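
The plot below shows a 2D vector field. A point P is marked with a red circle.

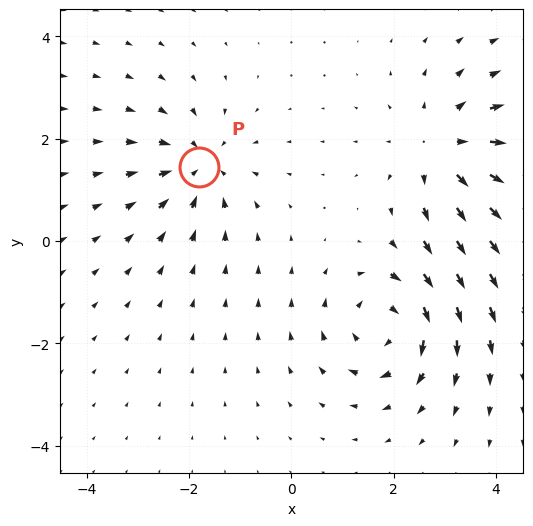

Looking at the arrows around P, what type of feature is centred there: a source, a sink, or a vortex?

sink

At P (-1.8, 1.5) the arrows converge inward. Divergence about -3, curl ≈0 — negative divergence with near-zero curl is a sink.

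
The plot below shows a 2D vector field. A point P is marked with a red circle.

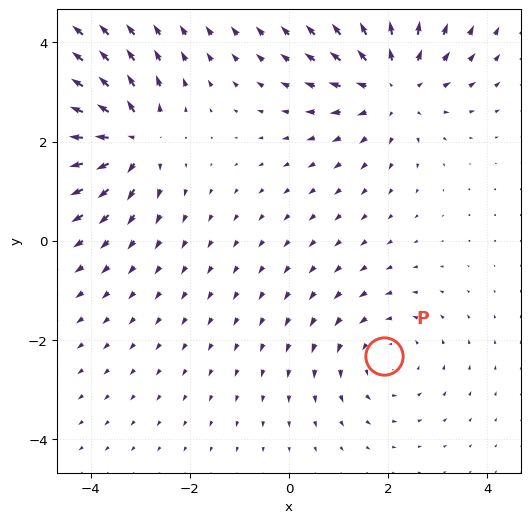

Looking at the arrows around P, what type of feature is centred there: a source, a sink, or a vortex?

vortex

At P (1.9, -2.3) the arrows circulate counterclockwise. Divergence ≈0, curl about +3 — near-zero divergence with nonzero curl is a vortex.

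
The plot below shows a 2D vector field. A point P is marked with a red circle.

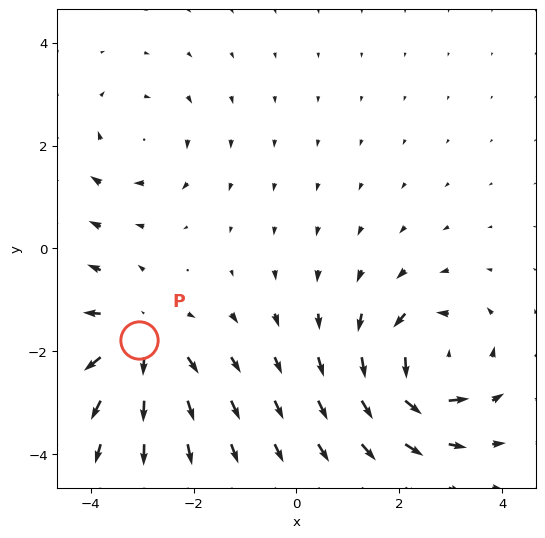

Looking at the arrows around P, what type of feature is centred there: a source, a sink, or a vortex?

At P (-3.1, -1.8) the arrows spread outward. Divergence about +4, curl ≈0 — positive divergence with near-zero curl is a source.

source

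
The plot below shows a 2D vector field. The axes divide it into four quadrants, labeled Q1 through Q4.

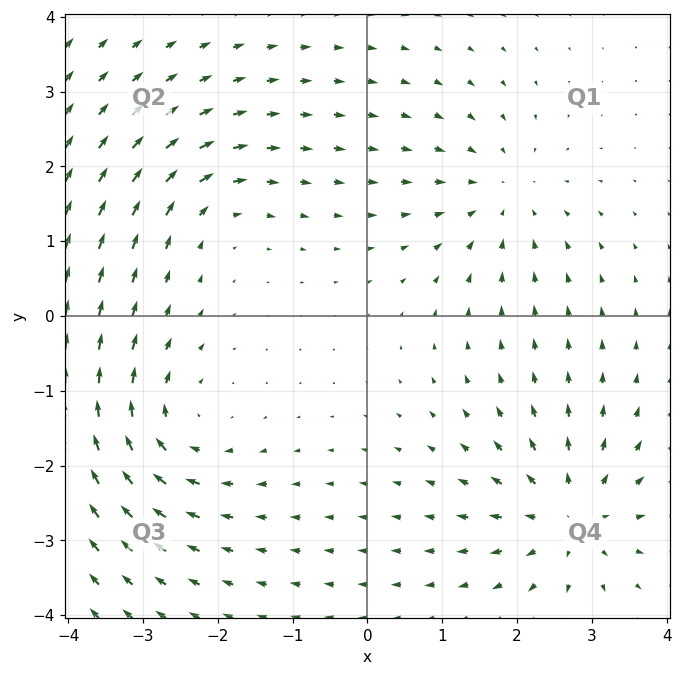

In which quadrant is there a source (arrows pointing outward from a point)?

Q4

The source sits at approximately (2.7, -2.7), which lies in quadrant Q4. The divergence there is about +6, positive as expected for a source.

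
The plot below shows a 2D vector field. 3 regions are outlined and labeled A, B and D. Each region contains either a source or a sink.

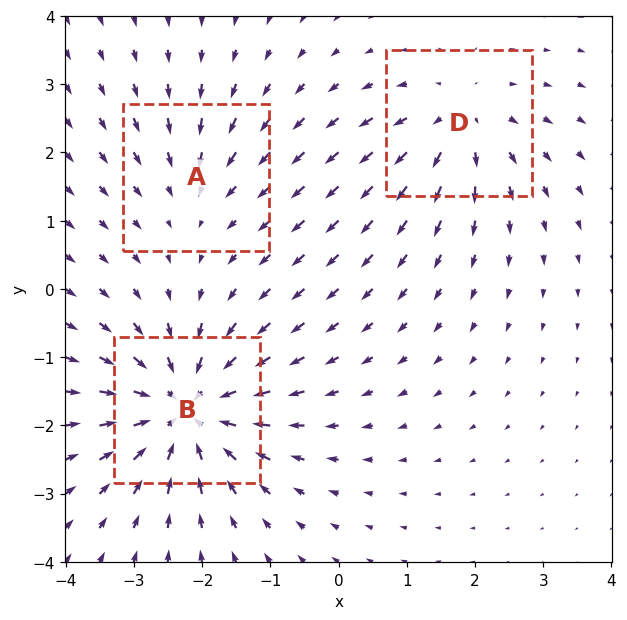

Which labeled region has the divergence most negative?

B

Divergence at each region's feature centre — A: about -2, B: about -5, D: about +3. Region B is most negative.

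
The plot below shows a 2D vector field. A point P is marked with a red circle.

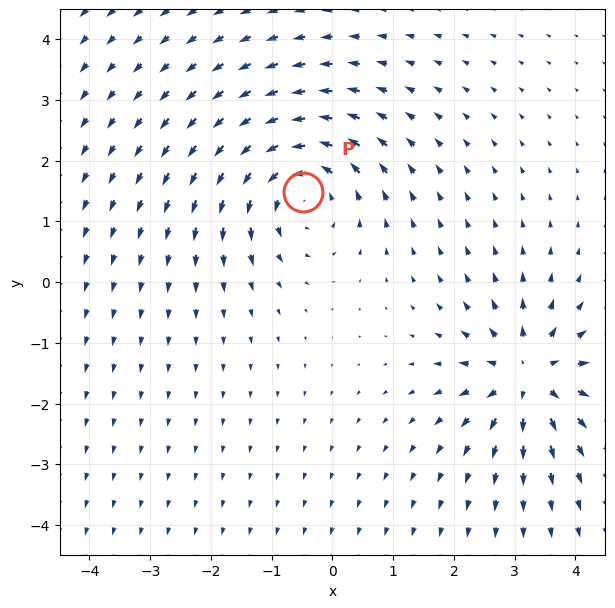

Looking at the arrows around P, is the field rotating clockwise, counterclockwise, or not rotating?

counterclockwise

Near P at (-0.5, 1.5) the arrows circulate counterclockwise. The curl (z-component) there is about +5; positive curl means counterclockwise rotation.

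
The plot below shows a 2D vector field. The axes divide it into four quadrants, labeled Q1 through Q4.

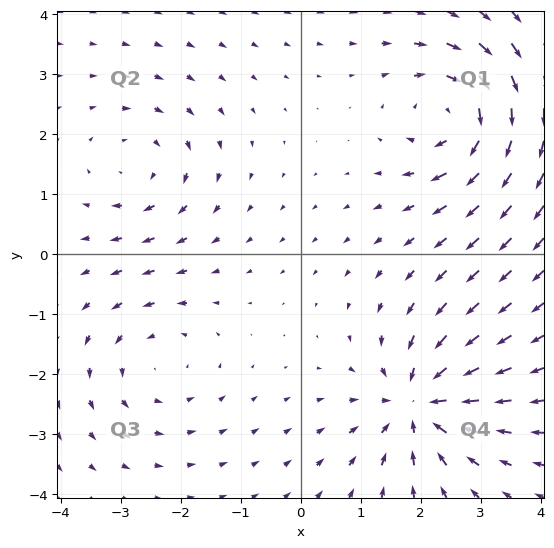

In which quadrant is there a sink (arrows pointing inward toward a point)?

Q4

The sink sits at approximately (2.0, -2.5), which lies in quadrant Q4. The divergence there is about -6, negative as expected for a sink.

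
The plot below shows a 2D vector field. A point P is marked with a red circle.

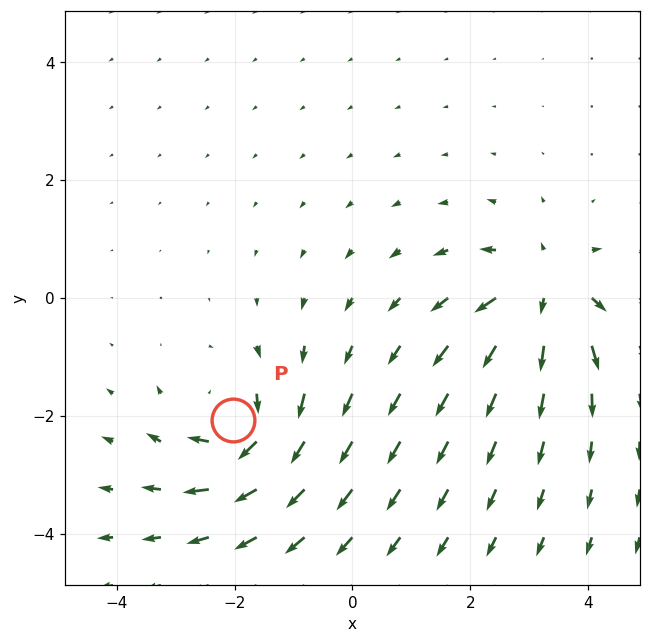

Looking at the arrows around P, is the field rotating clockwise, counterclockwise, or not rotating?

Near P at (-2.0, -2.1) the arrows circulate clockwise. The curl (z-component) there is about -6; negative curl means clockwise rotation.

clockwise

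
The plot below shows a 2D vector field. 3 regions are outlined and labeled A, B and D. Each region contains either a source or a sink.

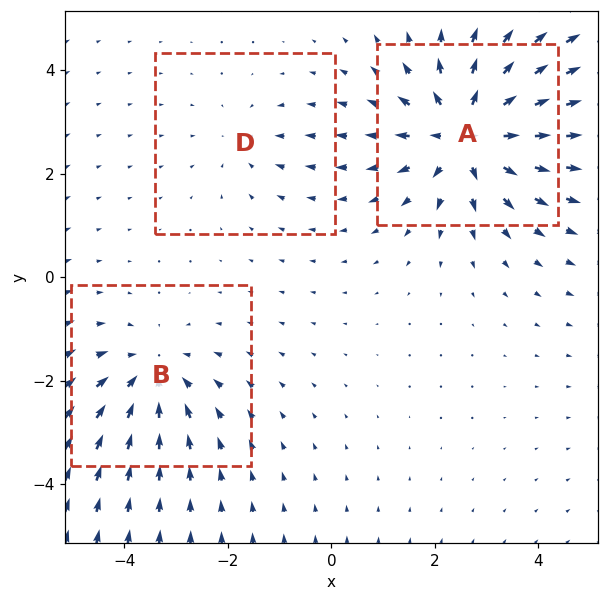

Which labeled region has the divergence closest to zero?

Divergence at each region's feature centre — A: about +5, B: about -3, D: about -2. Region D is closest to zero.

D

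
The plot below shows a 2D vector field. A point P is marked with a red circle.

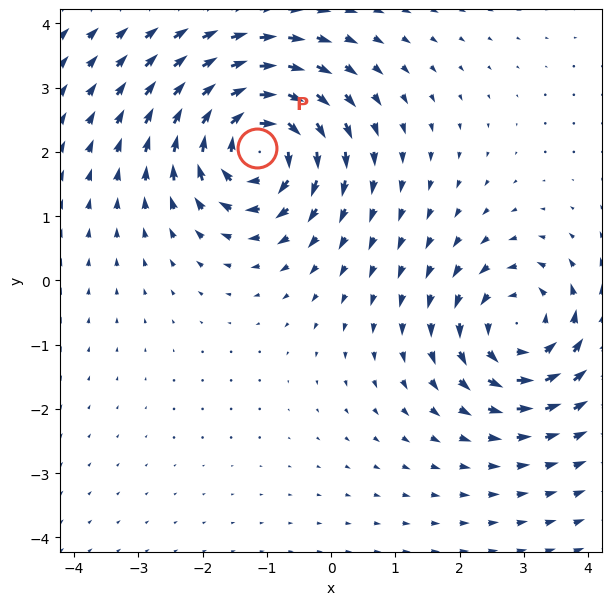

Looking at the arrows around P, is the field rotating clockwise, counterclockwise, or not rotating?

clockwise

Near P at (-1.2, 2.1) the arrows circulate clockwise. The curl (z-component) there is about -5; negative curl means clockwise rotation.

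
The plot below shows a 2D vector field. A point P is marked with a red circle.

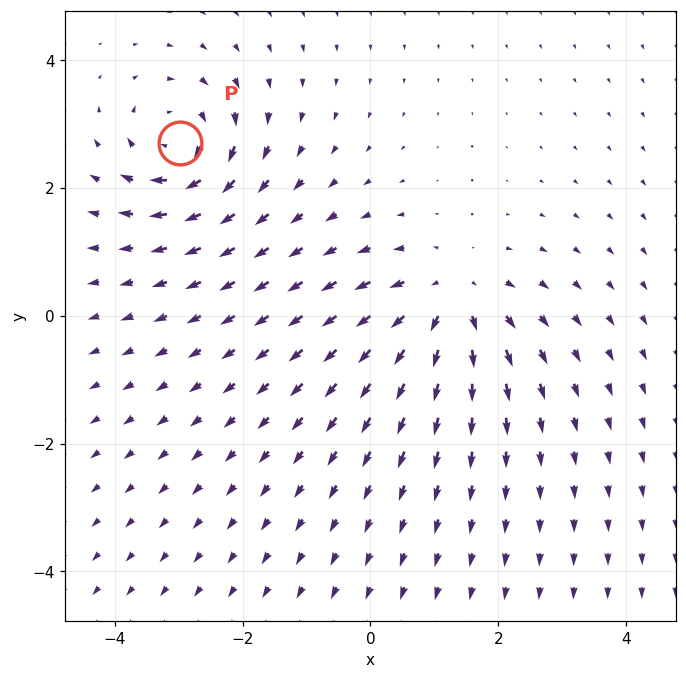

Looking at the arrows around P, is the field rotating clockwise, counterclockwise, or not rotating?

clockwise

Near P at (-3.0, 2.7) the arrows circulate clockwise. The curl (z-component) there is about -5; negative curl means clockwise rotation.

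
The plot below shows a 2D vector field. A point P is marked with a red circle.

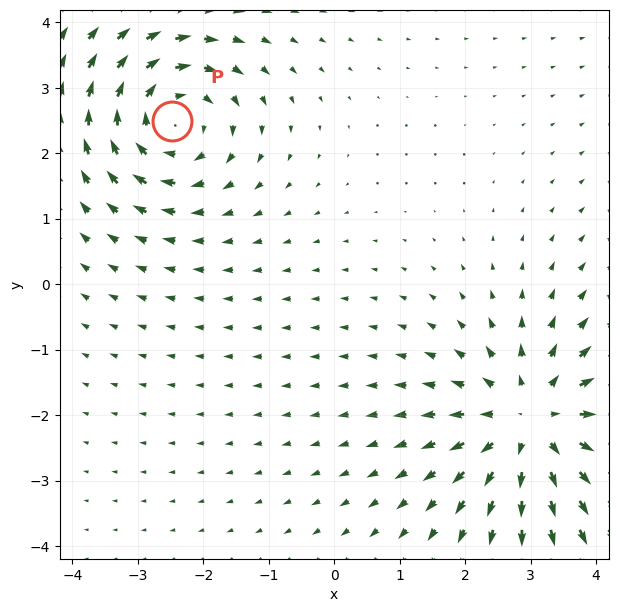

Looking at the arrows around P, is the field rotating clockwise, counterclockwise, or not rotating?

Near P at (-2.5, 2.5) the arrows circulate clockwise. The curl (z-component) there is about -3; negative curl means clockwise rotation.

clockwise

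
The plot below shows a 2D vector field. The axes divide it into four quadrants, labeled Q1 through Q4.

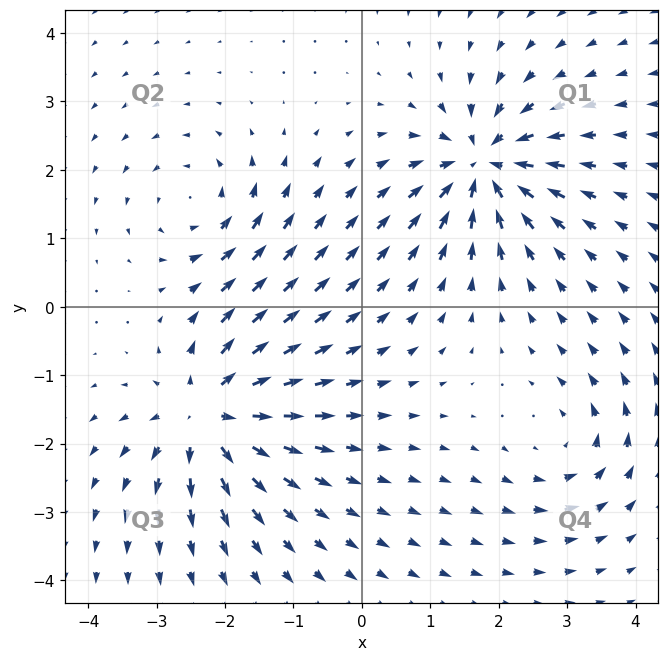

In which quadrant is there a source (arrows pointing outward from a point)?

The source sits at approximately (-2.2, -1.6), which lies in quadrant Q3. The divergence there is about +6, positive as expected for a source.

Q3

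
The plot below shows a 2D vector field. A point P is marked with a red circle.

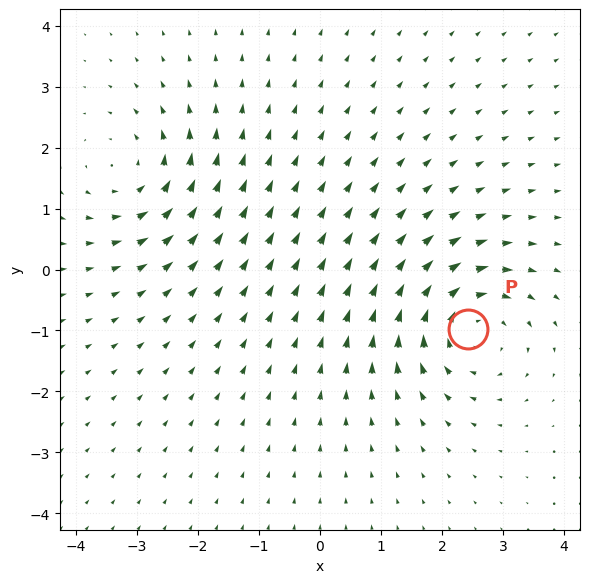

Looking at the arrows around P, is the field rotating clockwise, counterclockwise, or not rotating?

clockwise

Near P at (2.4, -1.0) the arrows circulate clockwise. The curl (z-component) there is about -3; negative curl means clockwise rotation.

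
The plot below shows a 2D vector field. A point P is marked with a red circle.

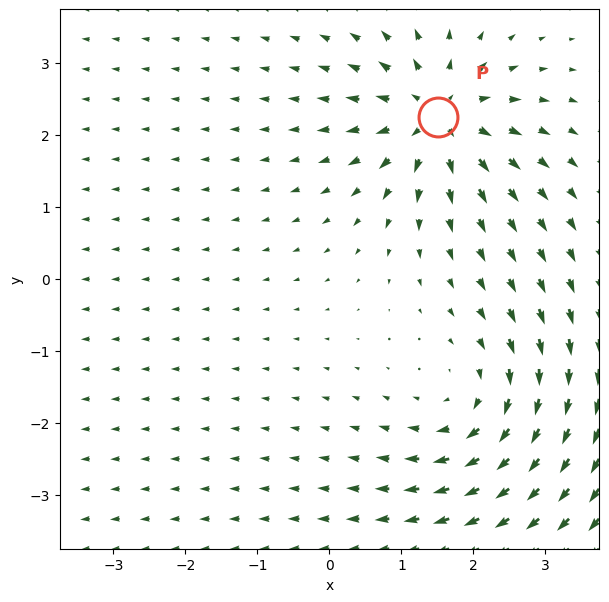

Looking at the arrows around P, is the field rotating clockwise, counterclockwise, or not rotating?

not rotating

Near P at (1.5, 2.3) the arrows show no circulation. The curl there is ≈0.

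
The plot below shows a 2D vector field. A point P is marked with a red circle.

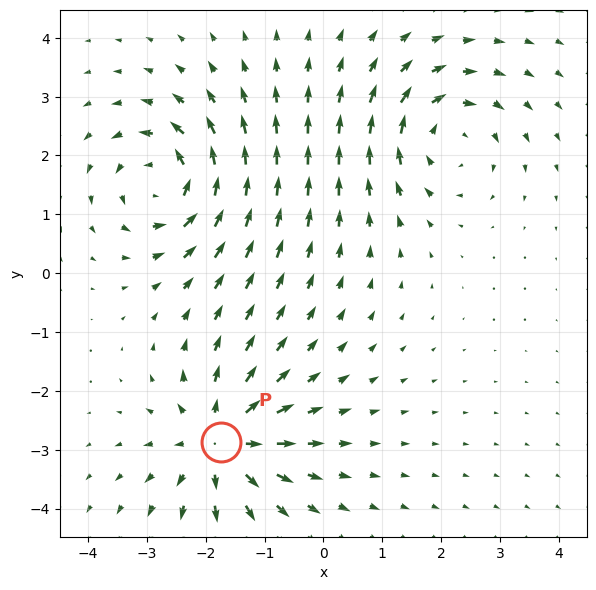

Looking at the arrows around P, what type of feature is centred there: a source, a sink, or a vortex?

source

At P (-1.7, -2.9) the arrows spread outward. Divergence about +4, curl ≈0 — positive divergence with near-zero curl is a source.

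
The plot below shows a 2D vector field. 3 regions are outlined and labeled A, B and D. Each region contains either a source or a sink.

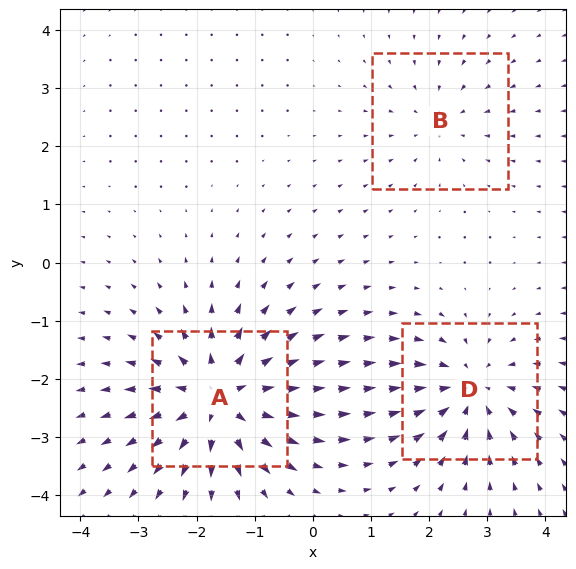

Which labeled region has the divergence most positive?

A

Divergence at each region's feature centre — A: about +5, B: about -2, D: about -4. Region A is most positive.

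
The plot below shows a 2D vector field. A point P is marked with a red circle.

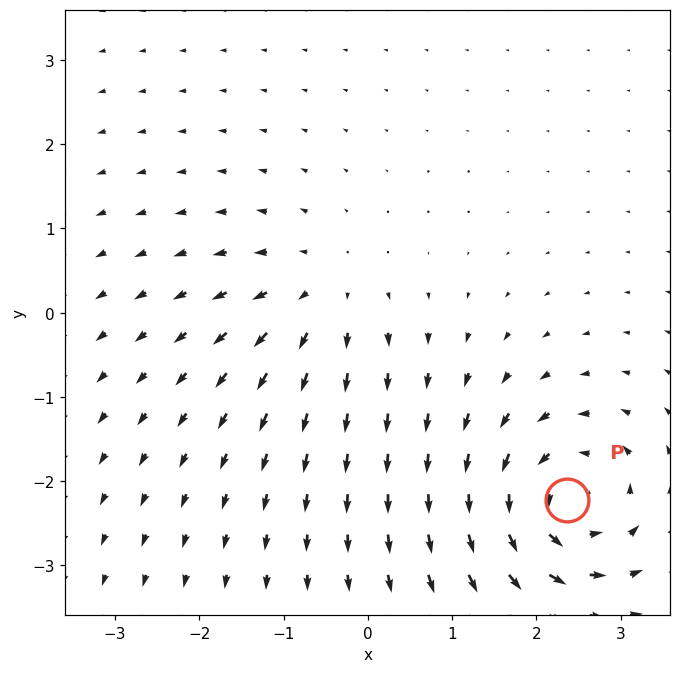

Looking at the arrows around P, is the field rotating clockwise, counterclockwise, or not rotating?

Near P at (2.4, -2.2) the arrows circulate counterclockwise. The curl (z-component) there is about +5; positive curl means counterclockwise rotation.

counterclockwise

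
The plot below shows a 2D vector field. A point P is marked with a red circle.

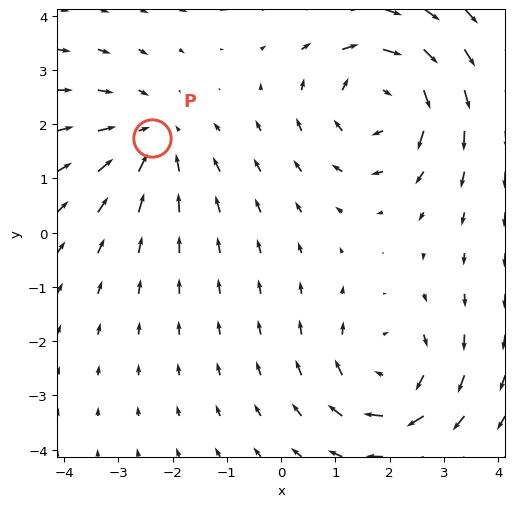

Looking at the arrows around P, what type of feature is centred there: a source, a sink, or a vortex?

sink

At P (-2.4, 1.7) the arrows converge inward. Divergence about -3, curl ≈0 — negative divergence with near-zero curl is a sink.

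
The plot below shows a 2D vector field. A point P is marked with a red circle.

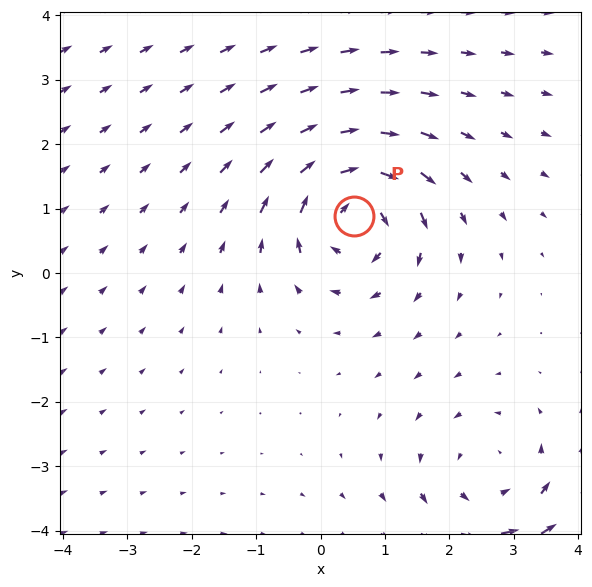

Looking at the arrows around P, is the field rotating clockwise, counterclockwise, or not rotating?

clockwise

Near P at (0.5, 0.9) the arrows circulate clockwise. The curl (z-component) there is about -4; negative curl means clockwise rotation.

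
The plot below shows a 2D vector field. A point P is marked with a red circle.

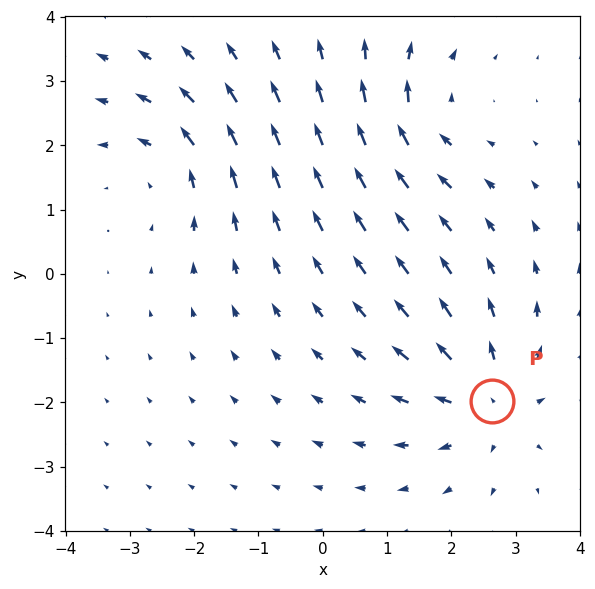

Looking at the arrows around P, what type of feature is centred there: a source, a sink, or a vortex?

source

At P (2.6, -2.0) the arrows spread outward. Divergence about +5, curl ≈0 — positive divergence with near-zero curl is a source.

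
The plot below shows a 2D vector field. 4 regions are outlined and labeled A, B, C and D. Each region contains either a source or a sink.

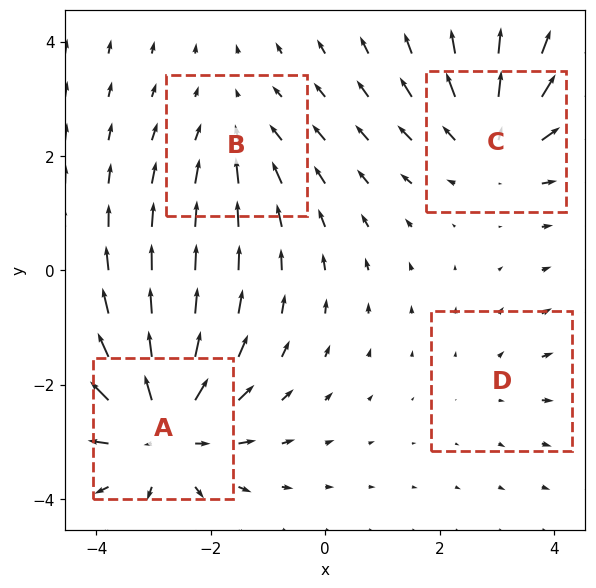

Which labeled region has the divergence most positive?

Divergence at each region's feature centre — A: about +6, B: about -3, C: about +5, D: about +2. Region A is most positive.

A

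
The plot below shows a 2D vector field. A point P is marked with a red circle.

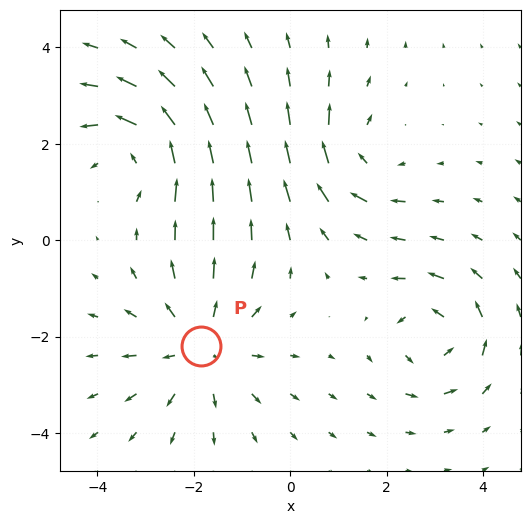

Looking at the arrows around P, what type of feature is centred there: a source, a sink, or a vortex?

At P (-1.8, -2.2) the arrows spread outward. Divergence about +3, curl ≈0 — positive divergence with near-zero curl is a source.

source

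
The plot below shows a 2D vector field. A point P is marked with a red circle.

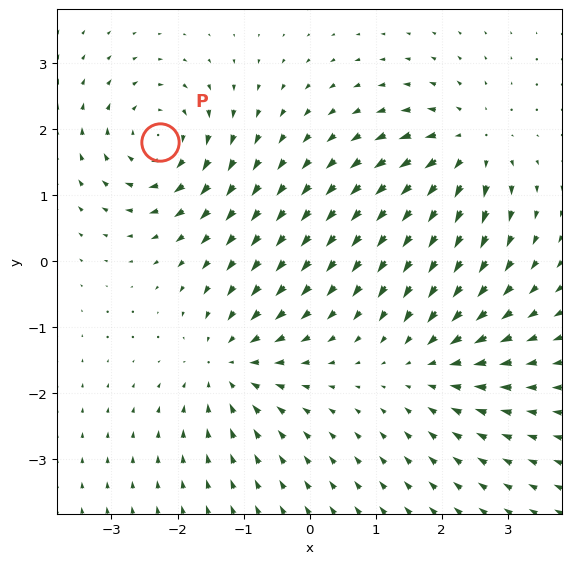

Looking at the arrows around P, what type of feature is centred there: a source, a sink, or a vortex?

At P (-2.3, 1.8) the arrows circulate clockwise. Divergence ≈0, curl about -5 — near-zero divergence with nonzero curl is a vortex.

vortex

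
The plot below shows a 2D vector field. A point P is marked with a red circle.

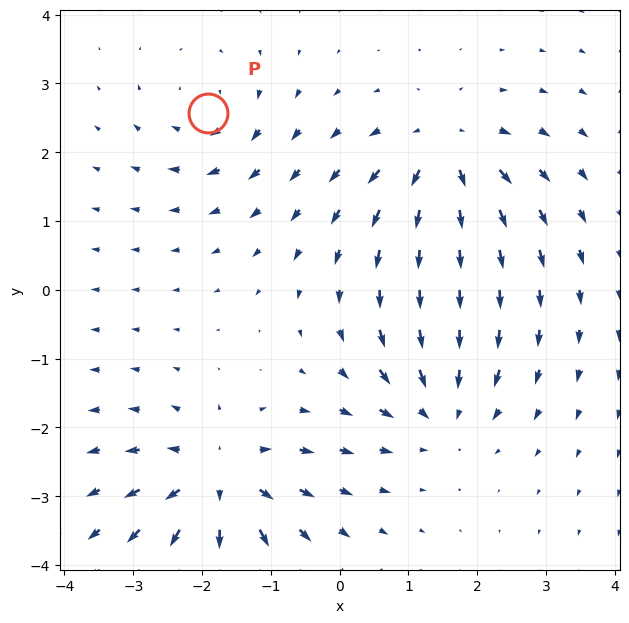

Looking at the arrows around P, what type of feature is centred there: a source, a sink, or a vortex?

At P (-1.9, 2.6) the arrows circulate clockwise. Divergence ≈0, curl about -4 — near-zero divergence with nonzero curl is a vortex.

vortex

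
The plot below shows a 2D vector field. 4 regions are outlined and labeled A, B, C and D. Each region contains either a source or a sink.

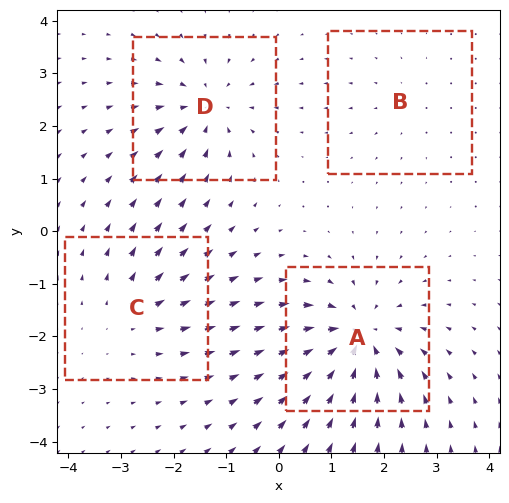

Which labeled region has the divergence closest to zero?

Divergence at each region's feature centre — A: about -7, B: about +2, C: about +4, D: about -5. Region B is closest to zero.

B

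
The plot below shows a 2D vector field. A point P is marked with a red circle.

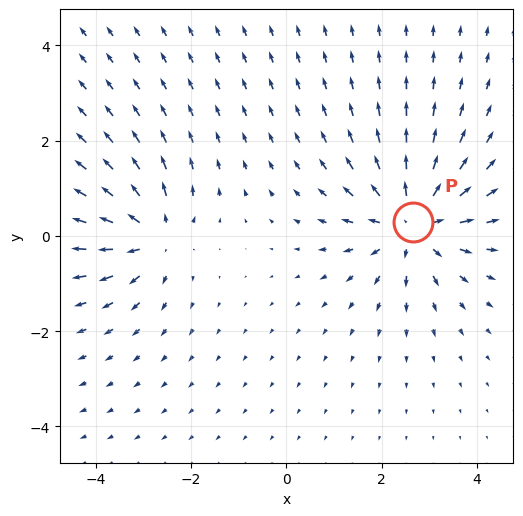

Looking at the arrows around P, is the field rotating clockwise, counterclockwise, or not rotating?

not rotating

Near P at (2.7, 0.3) the arrows show no circulation. The curl there is ≈0.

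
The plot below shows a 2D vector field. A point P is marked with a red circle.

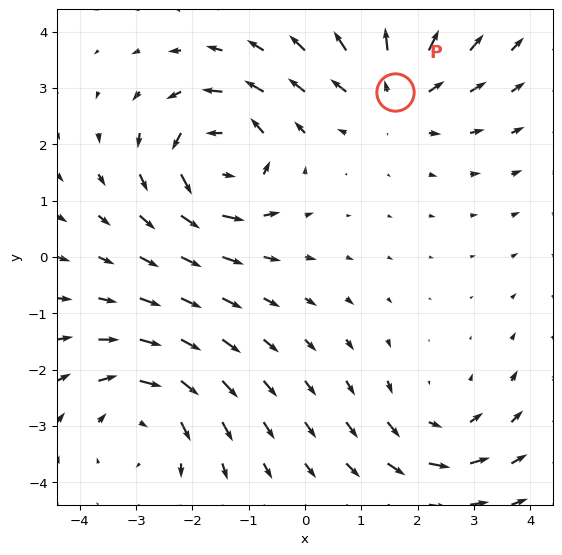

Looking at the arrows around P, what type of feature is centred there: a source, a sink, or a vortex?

source

At P (1.6, 2.9) the arrows spread outward. Divergence about +4, curl ≈0 — positive divergence with near-zero curl is a source.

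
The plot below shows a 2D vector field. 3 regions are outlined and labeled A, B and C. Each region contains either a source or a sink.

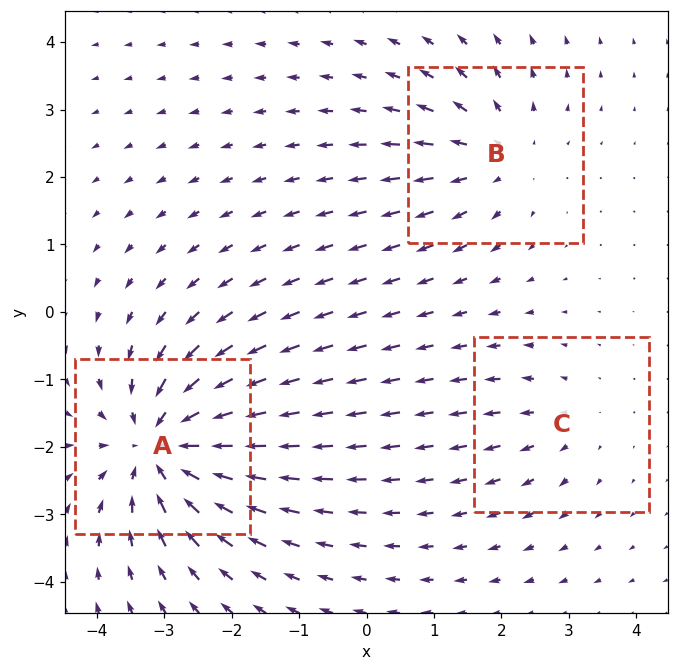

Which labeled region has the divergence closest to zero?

Divergence at each region's feature centre — A: about -5, B: about +3, C: about +2. Region C is closest to zero.

C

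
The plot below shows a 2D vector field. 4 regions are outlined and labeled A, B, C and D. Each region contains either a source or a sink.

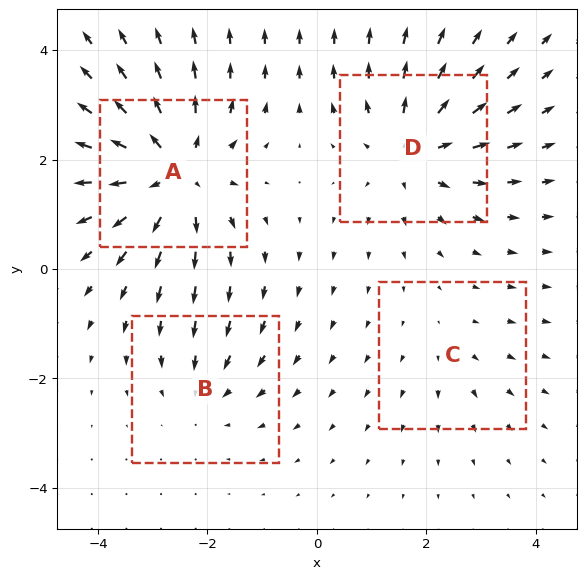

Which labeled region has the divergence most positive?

A

Divergence at each region's feature centre — A: about +6, B: about -3, C: about +2, D: about +5. Region A is most positive.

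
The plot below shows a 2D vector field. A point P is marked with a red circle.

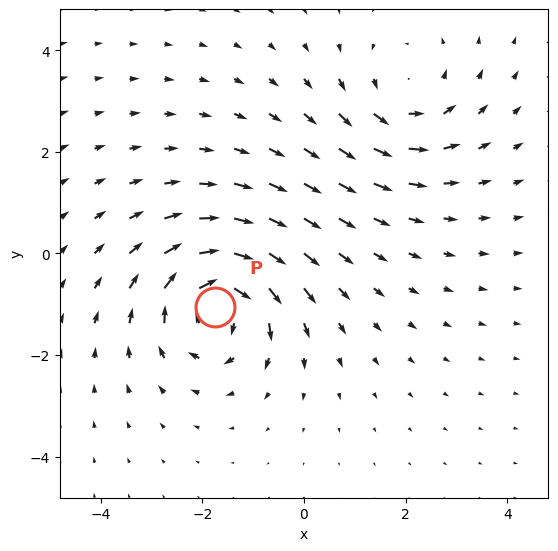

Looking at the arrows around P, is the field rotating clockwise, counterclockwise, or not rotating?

clockwise

Near P at (-1.7, -1.1) the arrows circulate clockwise. The curl (z-component) there is about -5; negative curl means clockwise rotation.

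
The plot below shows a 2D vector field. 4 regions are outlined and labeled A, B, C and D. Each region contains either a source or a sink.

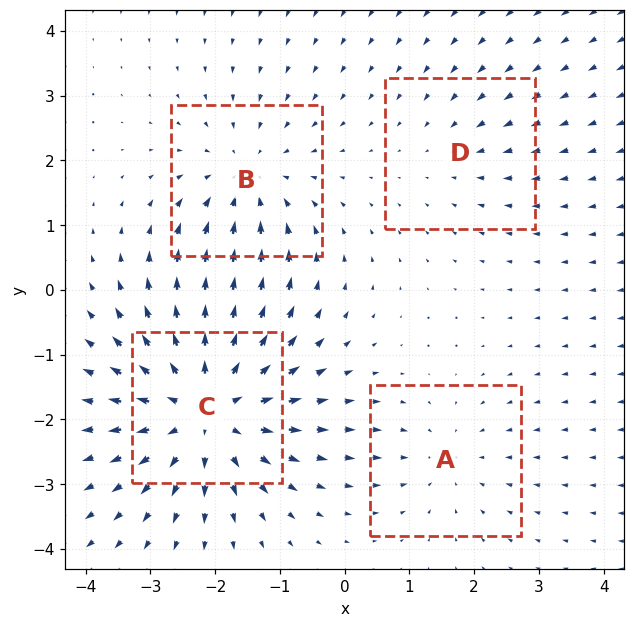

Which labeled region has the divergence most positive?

C

Divergence at each region's feature centre — A: about -3, B: about -4, C: about +6, D: about -2. Region C is most positive.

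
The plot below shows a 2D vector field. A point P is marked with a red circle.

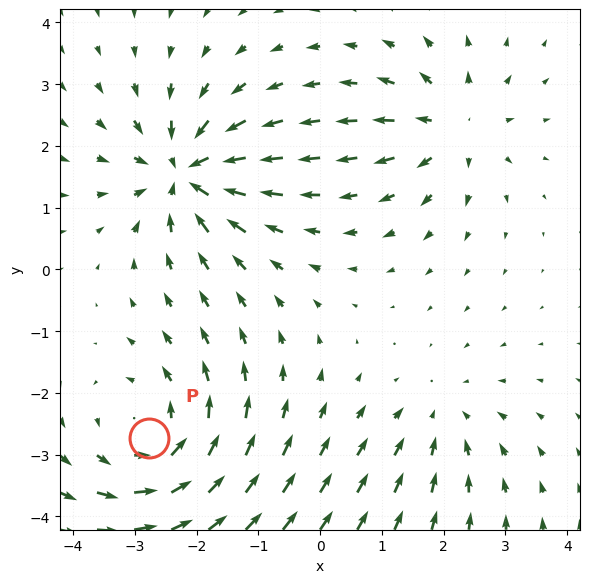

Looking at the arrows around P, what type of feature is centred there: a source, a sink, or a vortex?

At P (-2.8, -2.7) the arrows circulate counterclockwise. Divergence ≈0, curl about +4 — near-zero divergence with nonzero curl is a vortex.

vortex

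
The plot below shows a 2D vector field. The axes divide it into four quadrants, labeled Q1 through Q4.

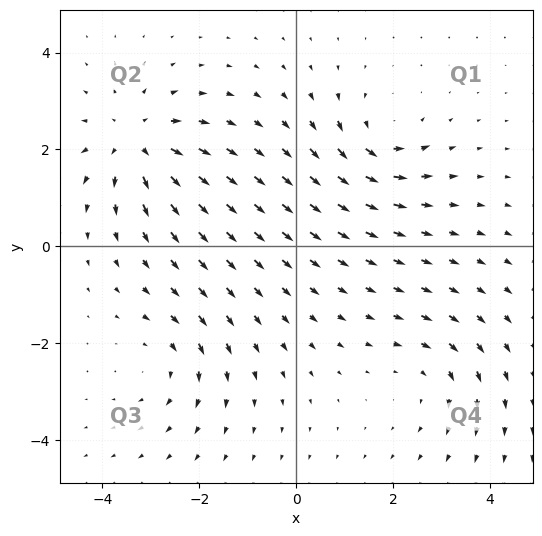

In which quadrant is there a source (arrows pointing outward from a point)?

The source sits at approximately (-3.3, 2.2), which lies in quadrant Q2. The divergence there is about +5, positive as expected for a source.

Q2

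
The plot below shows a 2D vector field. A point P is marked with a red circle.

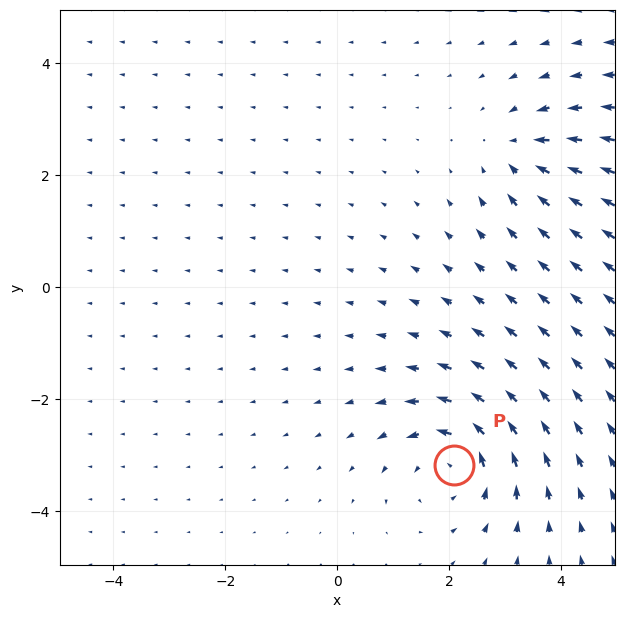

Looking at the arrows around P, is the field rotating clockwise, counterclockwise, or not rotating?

Near P at (2.1, -3.2) the arrows circulate counterclockwise. The curl (z-component) there is about +5; positive curl means counterclockwise rotation.

counterclockwise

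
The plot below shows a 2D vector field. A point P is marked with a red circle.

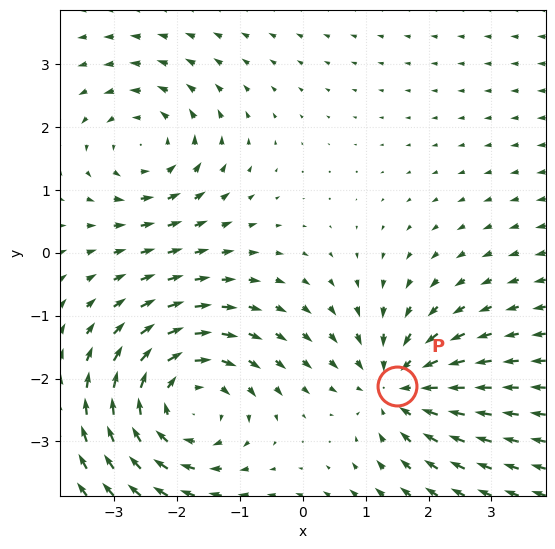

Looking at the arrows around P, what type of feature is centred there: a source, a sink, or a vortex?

sink

At P (1.5, -2.1) the arrows converge inward. Divergence about -4, curl ≈0 — negative divergence with near-zero curl is a sink.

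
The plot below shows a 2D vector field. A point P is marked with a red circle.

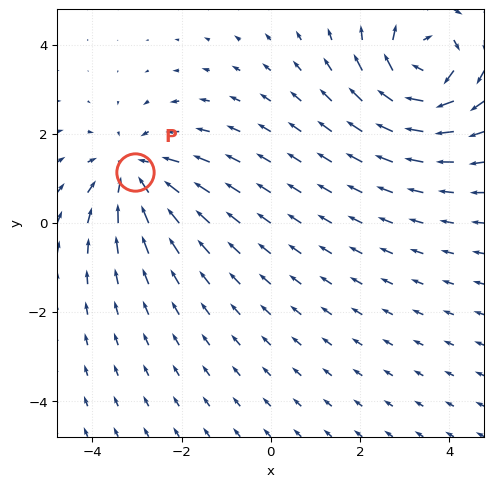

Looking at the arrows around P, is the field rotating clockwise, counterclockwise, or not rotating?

not rotating

Near P at (-3.1, 1.1) the arrows show no circulation. The curl there is ≈0.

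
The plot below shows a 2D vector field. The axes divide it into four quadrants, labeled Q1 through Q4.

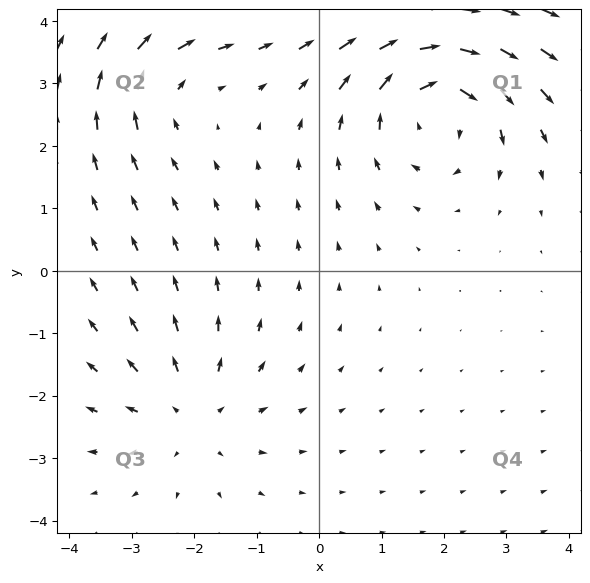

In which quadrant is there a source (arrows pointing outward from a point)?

Q3

The source sits at approximately (-2.1, -2.3), which lies in quadrant Q3. The divergence there is about +3, positive as expected for a source.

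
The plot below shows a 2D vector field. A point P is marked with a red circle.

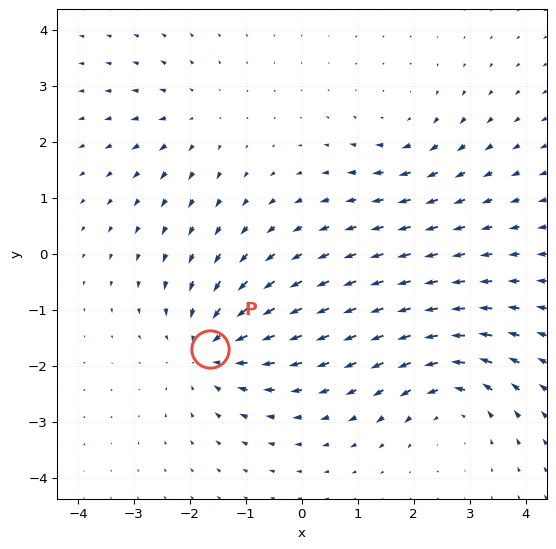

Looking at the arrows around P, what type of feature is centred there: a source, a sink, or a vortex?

At P (-1.6, -1.7) the arrows converge inward. Divergence about -5, curl ≈0 — negative divergence with near-zero curl is a sink.

sink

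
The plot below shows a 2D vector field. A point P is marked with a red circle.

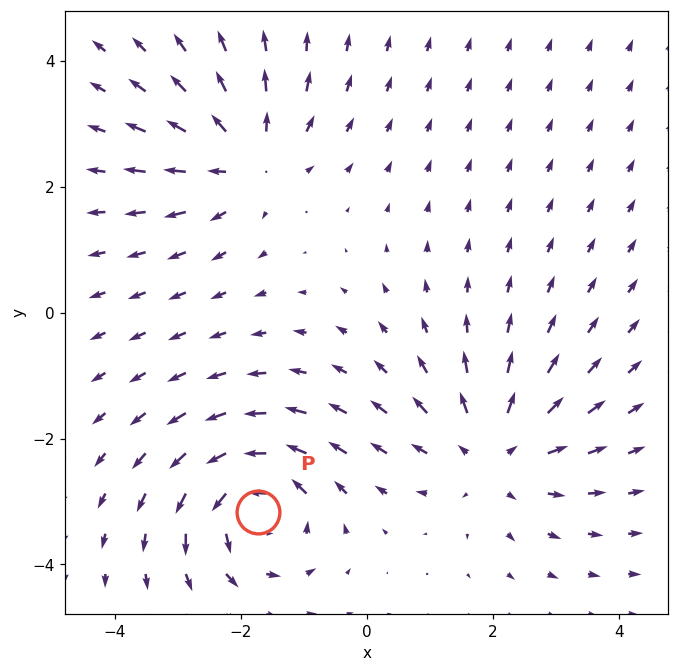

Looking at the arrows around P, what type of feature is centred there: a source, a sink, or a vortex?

At P (-1.7, -3.2) the arrows circulate counterclockwise. Divergence ≈0, curl about +6 — near-zero divergence with nonzero curl is a vortex.

vortex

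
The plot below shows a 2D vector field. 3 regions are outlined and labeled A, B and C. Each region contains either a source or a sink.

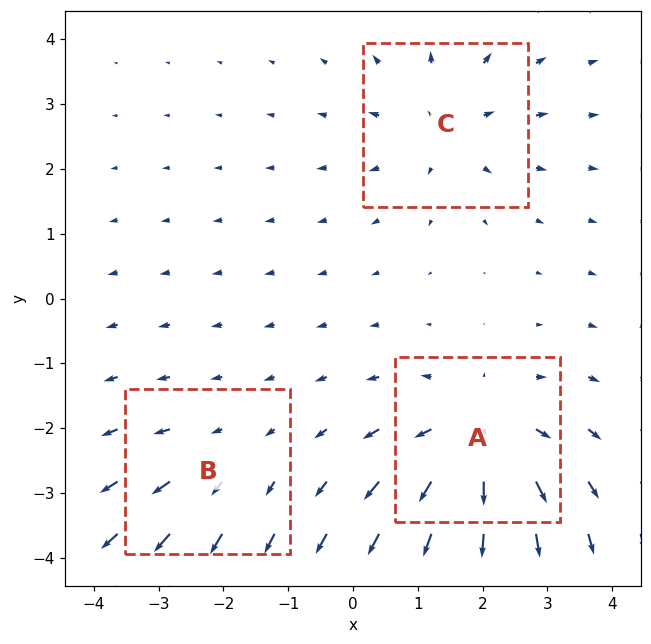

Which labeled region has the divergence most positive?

A

Divergence at each region's feature centre — A: about +5, B: about +2, C: about +3. Region A is most positive.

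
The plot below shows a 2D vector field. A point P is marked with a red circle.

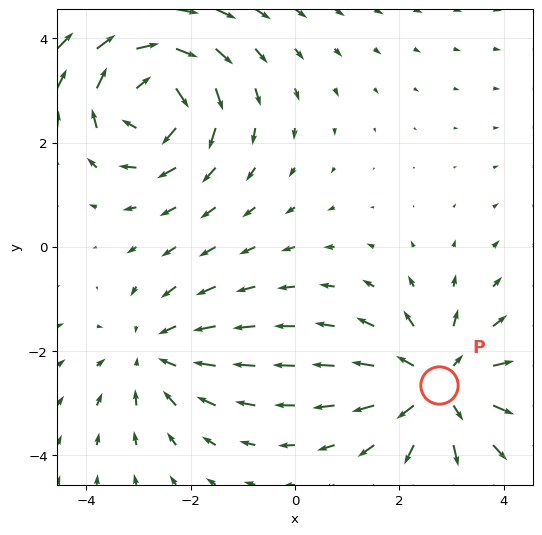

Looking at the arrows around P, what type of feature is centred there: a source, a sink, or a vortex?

source

At P (2.8, -2.7) the arrows spread outward. Divergence about +4, curl ≈0 — positive divergence with near-zero curl is a source.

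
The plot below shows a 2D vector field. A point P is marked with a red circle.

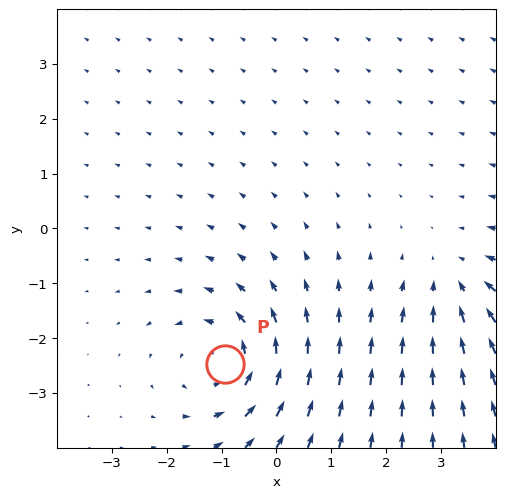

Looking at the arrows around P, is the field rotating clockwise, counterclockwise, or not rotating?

counterclockwise

Near P at (-0.9, -2.5) the arrows circulate counterclockwise. The curl (z-component) there is about +4; positive curl means counterclockwise rotation.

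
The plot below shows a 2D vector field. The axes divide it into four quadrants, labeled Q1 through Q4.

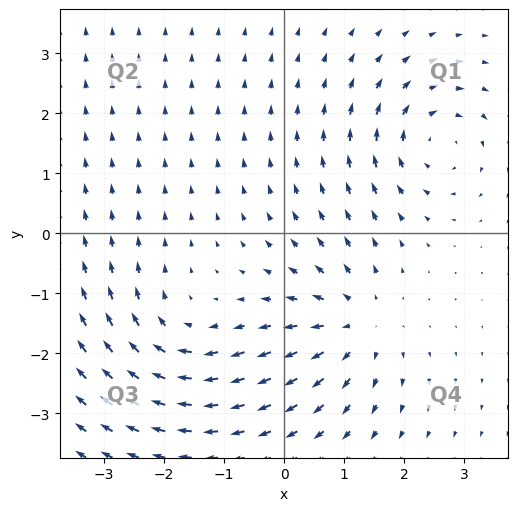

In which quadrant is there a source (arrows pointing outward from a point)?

The source sits at approximately (1.2, -1.5), which lies in quadrant Q4. The divergence there is about +4, positive as expected for a source.

Q4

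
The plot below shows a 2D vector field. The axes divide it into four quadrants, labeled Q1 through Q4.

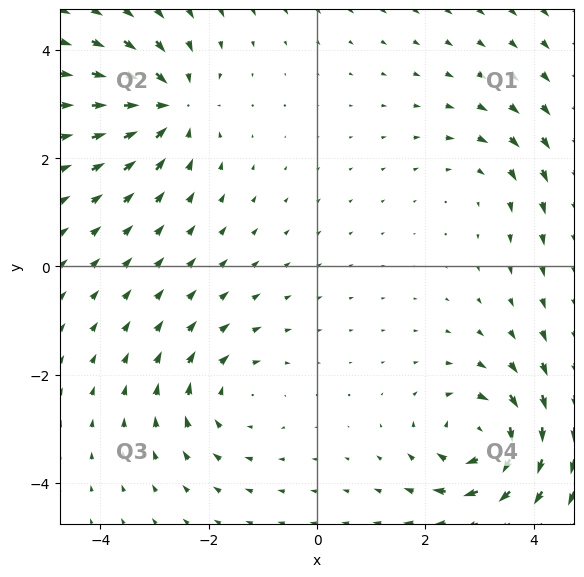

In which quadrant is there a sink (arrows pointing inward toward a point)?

The sink sits at approximately (-2.7, 3.0), which lies in quadrant Q2. The divergence there is about -5, negative as expected for a sink.

Q2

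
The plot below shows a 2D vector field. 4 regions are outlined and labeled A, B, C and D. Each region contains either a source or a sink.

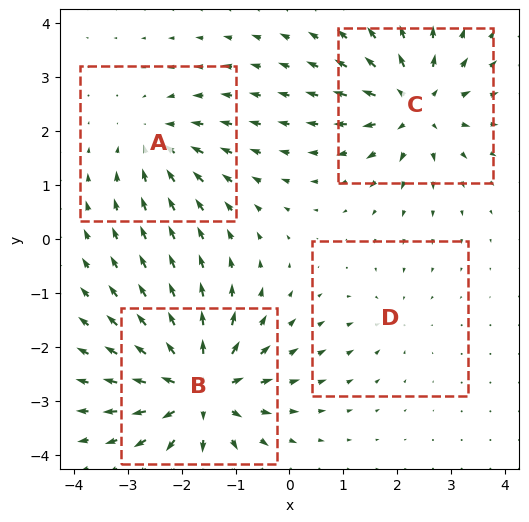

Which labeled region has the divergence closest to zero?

D

Divergence at each region's feature centre — A: about -4, B: about +8, C: about +6, D: about -2. Region D is closest to zero.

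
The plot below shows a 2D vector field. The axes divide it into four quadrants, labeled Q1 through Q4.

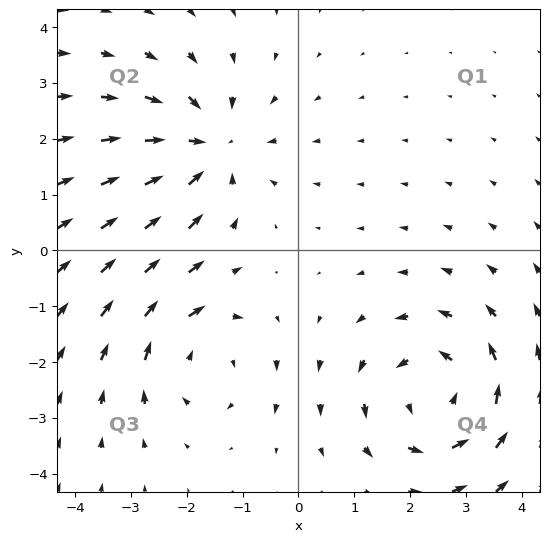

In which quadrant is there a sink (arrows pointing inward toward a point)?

The sink sits at approximately (-1.6, 1.8), which lies in quadrant Q2. The divergence there is about -3, negative as expected for a sink.

Q2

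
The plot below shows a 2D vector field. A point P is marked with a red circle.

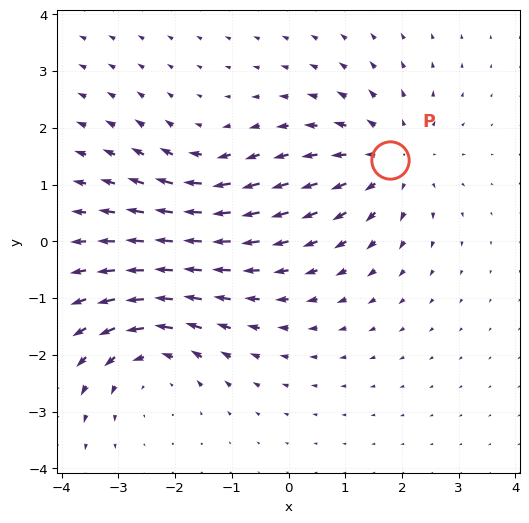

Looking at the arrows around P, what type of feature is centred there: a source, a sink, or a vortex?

At P (1.8, 1.4) the arrows spread outward. Divergence about +4, curl ≈0 — positive divergence with near-zero curl is a source.

source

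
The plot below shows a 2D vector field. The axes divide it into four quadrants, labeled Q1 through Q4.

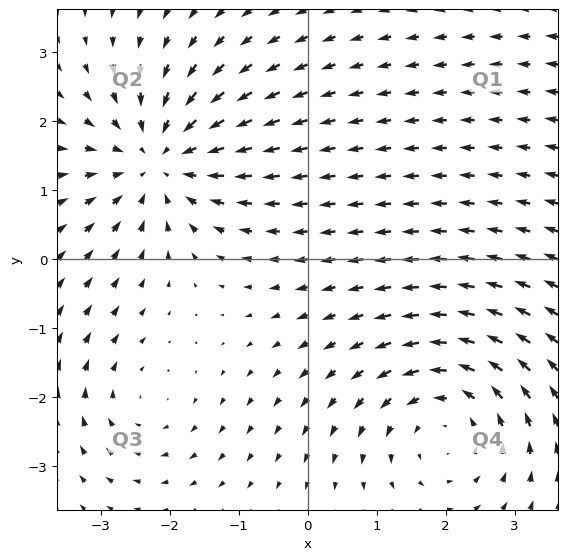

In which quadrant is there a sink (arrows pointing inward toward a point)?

Q2

The sink sits at approximately (-2.1, 1.4), which lies in quadrant Q2. The divergence there is about -4, negative as expected for a sink.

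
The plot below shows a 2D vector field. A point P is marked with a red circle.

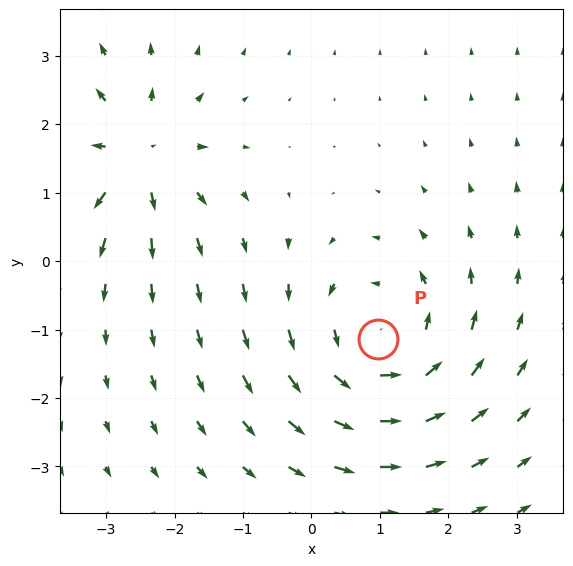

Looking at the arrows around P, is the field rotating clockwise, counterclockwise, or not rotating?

counterclockwise

Near P at (1.0, -1.1) the arrows circulate counterclockwise. The curl (z-component) there is about +4; positive curl means counterclockwise rotation.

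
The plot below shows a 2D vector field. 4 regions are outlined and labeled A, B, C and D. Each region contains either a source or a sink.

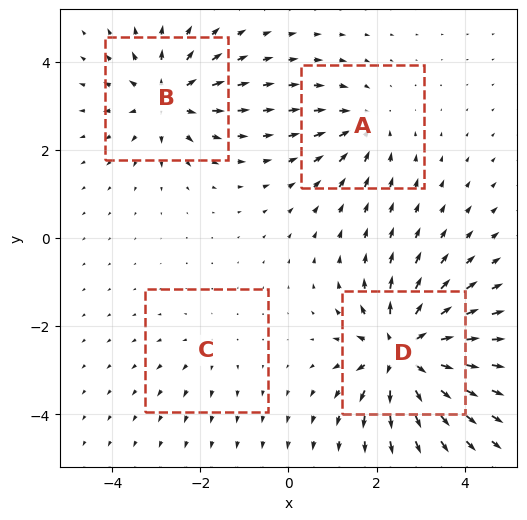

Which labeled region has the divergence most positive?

Divergence at each region's feature centre — A: about -4, B: about +6, C: about +2, D: about +8. Region D is most positive.

D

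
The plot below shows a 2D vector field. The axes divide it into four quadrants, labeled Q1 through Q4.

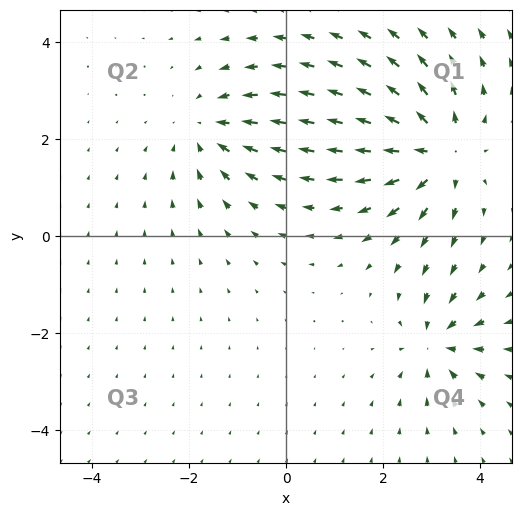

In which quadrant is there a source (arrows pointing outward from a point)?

The source sits at approximately (3.1, 1.7), which lies in quadrant Q1. The divergence there is about +5, positive as expected for a source.

Q1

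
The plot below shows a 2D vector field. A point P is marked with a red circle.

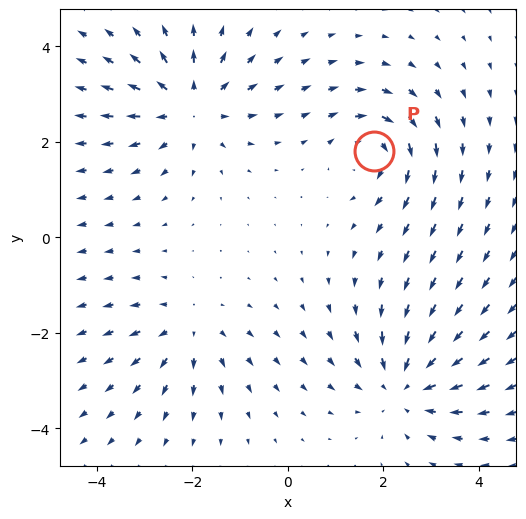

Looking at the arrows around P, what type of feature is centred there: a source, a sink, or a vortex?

At P (1.8, 1.8) the arrows circulate clockwise. Divergence ≈0, curl about -4 — near-zero divergence with nonzero curl is a vortex.

vortex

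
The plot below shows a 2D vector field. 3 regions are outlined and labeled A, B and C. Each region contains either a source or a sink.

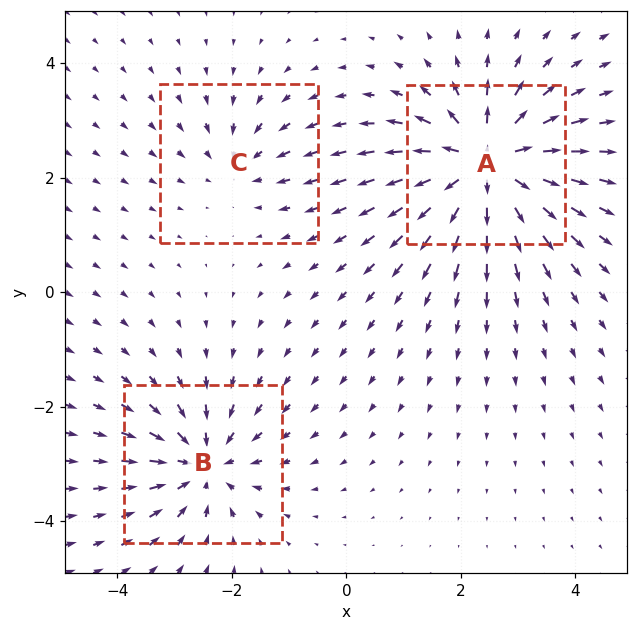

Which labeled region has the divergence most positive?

A

Divergence at each region's feature centre — A: about +6, B: about -4, C: about -2. Region A is most positive.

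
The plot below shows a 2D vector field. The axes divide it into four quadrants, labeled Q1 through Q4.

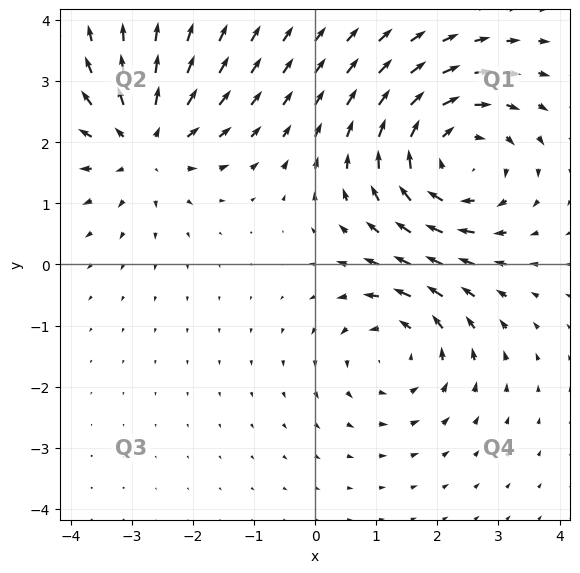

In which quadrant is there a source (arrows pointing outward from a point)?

The source sits at approximately (-2.8, 2.0), which lies in quadrant Q2. The divergence there is about +4, positive as expected for a source.

Q2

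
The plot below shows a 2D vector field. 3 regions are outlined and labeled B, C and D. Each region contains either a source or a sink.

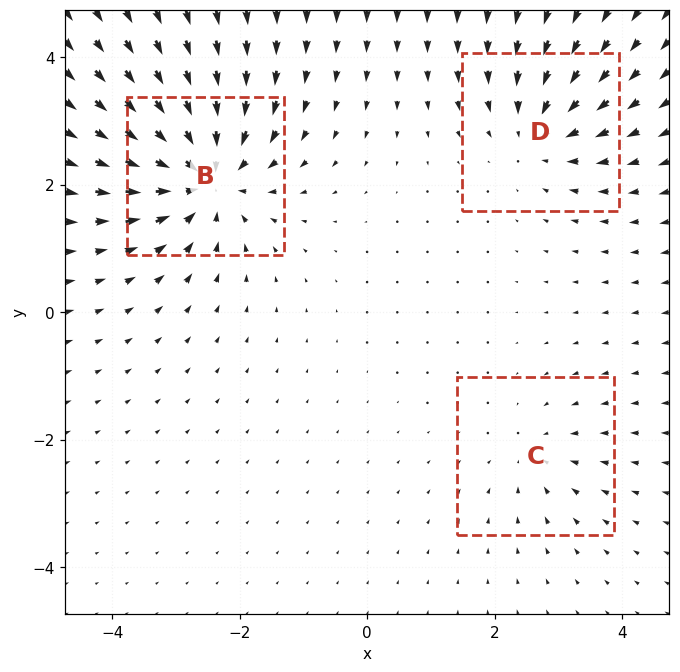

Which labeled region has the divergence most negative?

Divergence at each region's feature centre — B: about -6, C: about -2, D: about -3. Region B is most negative.

B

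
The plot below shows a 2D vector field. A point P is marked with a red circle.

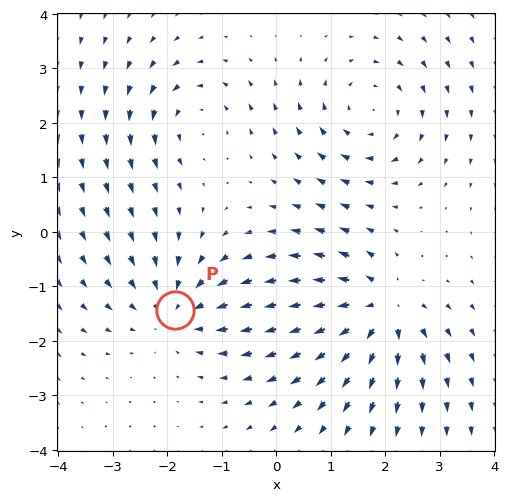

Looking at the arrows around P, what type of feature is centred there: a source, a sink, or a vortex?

sink

At P (-1.9, -1.4) the arrows converge inward. Divergence about -3, curl ≈0 — negative divergence with near-zero curl is a sink.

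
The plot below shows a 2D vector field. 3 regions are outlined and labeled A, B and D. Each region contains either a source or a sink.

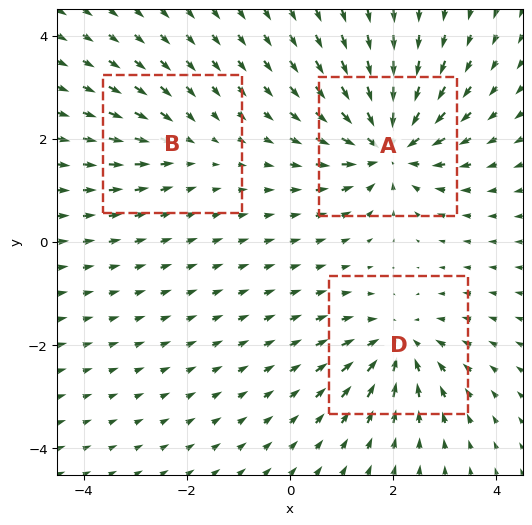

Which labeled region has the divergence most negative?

Divergence at each region's feature centre — A: about -5, B: about -2, D: about -4. Region A is most negative.

A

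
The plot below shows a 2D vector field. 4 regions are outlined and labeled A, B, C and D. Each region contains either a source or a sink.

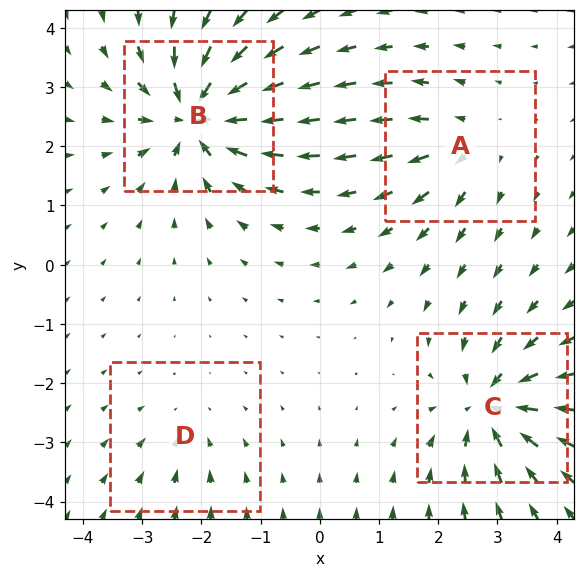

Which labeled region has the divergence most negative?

B

Divergence at each region's feature centre — A: about +4, B: about -8, C: about -6, D: about -2. Region B is most negative.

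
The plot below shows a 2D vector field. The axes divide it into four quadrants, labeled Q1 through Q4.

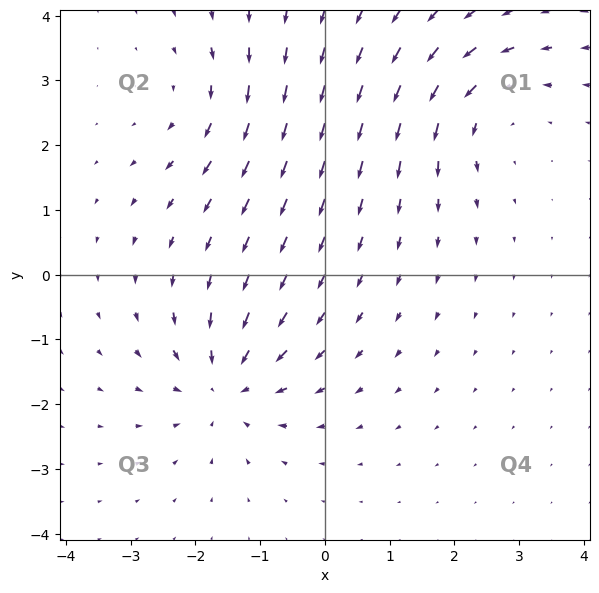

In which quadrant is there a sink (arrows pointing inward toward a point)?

The sink sits at approximately (-1.5, -1.7), which lies in quadrant Q3. The divergence there is about -4, negative as expected for a sink.

Q3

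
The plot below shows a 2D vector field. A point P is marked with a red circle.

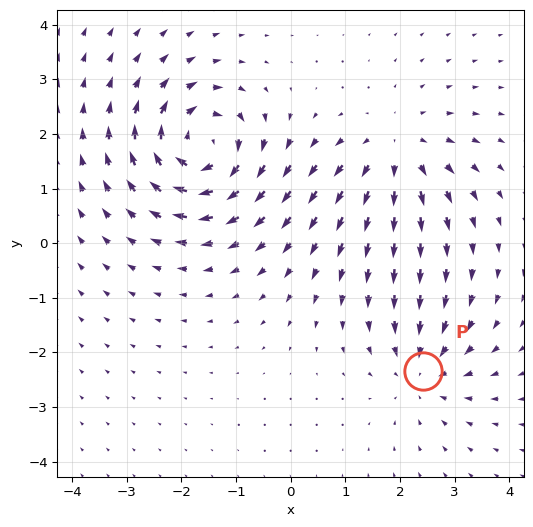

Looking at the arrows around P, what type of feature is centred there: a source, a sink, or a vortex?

At P (2.4, -2.3) the arrows converge inward. Divergence about -3, curl ≈0 — negative divergence with near-zero curl is a sink.

sink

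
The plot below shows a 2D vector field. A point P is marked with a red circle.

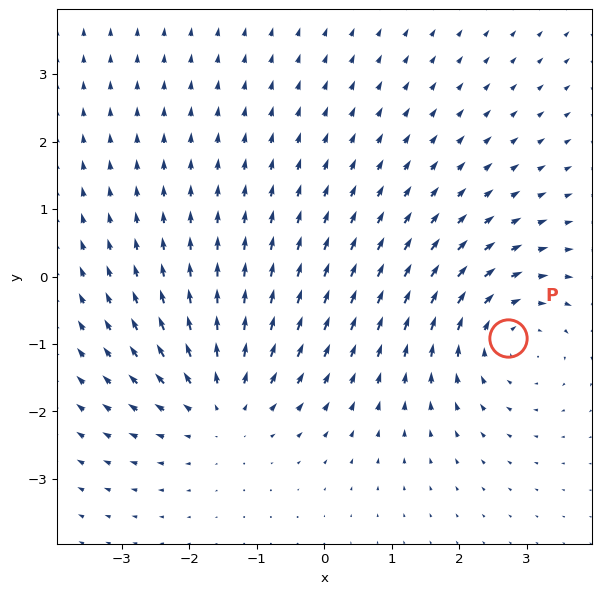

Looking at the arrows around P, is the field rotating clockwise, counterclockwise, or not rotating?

Near P at (2.7, -0.9) the arrows circulate clockwise. The curl (z-component) there is about -3; negative curl means clockwise rotation.

clockwise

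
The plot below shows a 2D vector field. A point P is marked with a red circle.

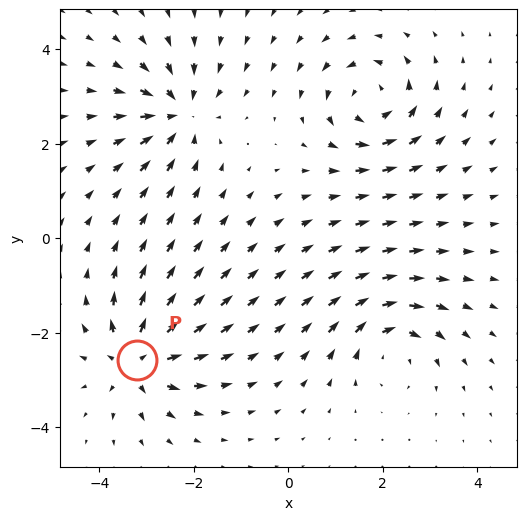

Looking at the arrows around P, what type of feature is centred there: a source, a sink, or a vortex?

source

At P (-3.2, -2.6) the arrows spread outward. Divergence about +6, curl ≈0 — positive divergence with near-zero curl is a source.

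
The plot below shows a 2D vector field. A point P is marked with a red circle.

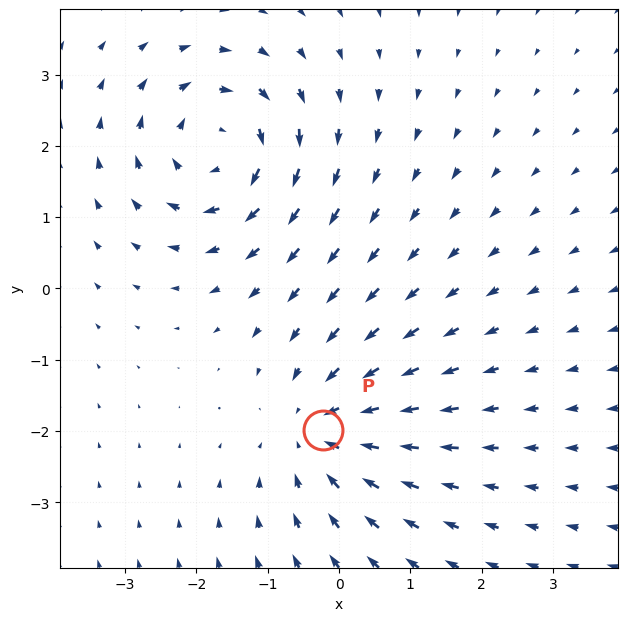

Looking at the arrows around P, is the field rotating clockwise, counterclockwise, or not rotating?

not rotating

Near P at (-0.2, -2.0) the arrows show no circulation. The curl there is ≈0.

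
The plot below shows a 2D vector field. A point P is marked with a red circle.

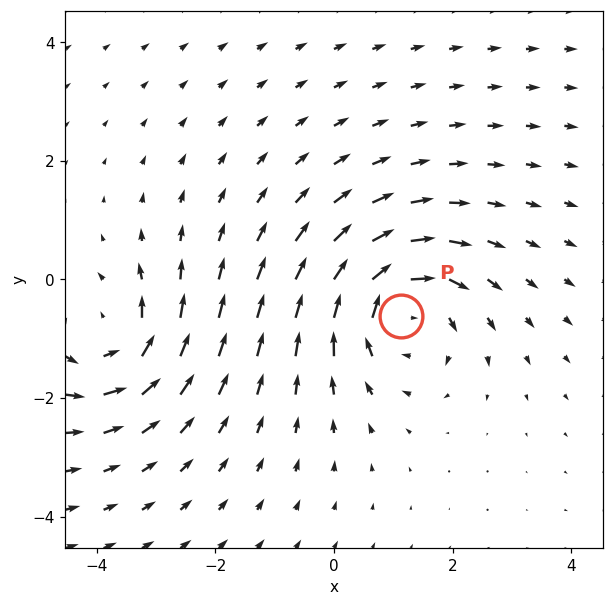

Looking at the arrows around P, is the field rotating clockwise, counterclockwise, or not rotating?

Near P at (1.1, -0.6) the arrows circulate clockwise. The curl (z-component) there is about -4; negative curl means clockwise rotation.

clockwise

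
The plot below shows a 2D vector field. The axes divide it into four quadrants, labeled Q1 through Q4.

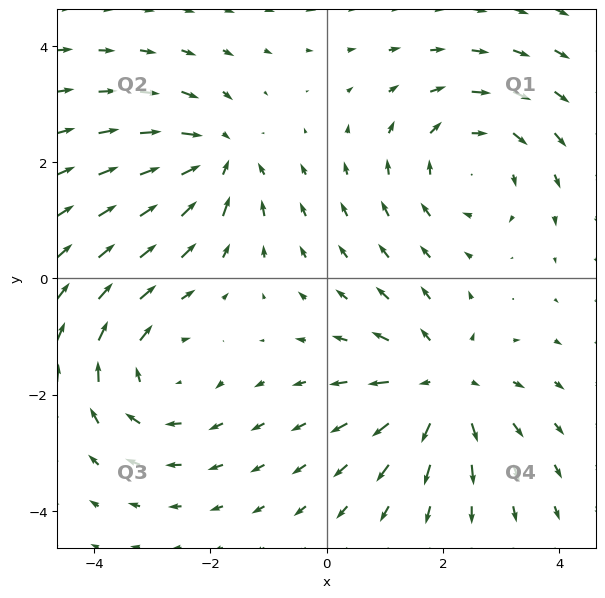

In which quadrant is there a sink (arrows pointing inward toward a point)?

The sink sits at approximately (-1.9, 2.1), which lies in quadrant Q2. The divergence there is about -5, negative as expected for a sink.

Q2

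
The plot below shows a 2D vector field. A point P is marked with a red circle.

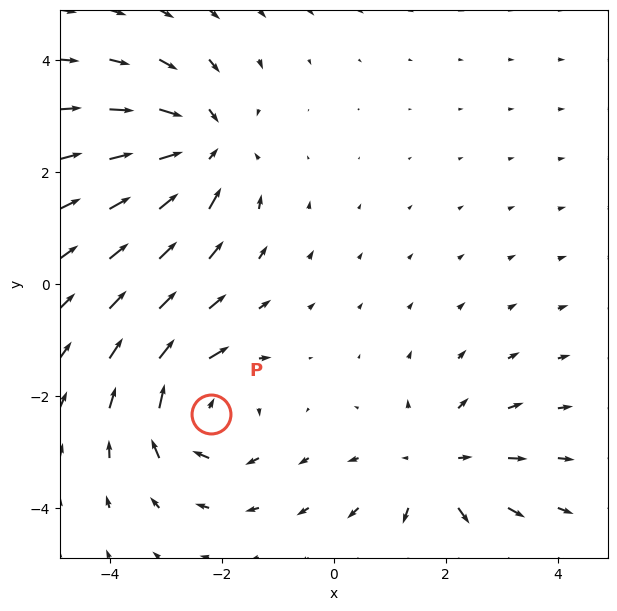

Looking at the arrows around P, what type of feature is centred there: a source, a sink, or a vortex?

vortex

At P (-2.2, -2.3) the arrows circulate clockwise. Divergence ≈0, curl about -5 — near-zero divergence with nonzero curl is a vortex.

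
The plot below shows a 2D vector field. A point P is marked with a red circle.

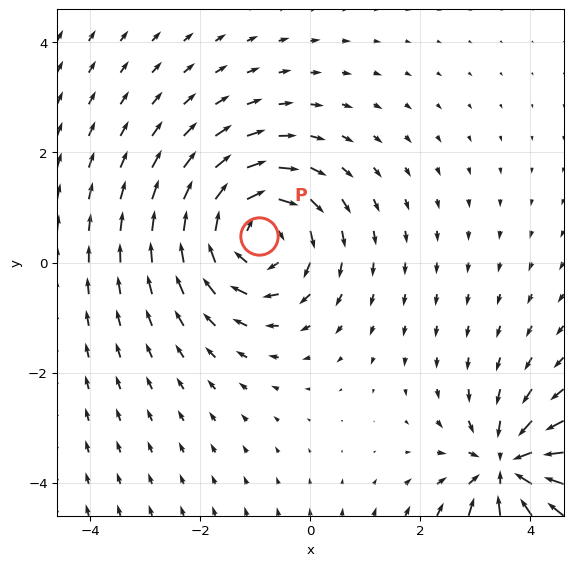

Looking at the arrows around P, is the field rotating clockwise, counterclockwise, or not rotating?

clockwise

Near P at (-0.9, 0.5) the arrows circulate clockwise. The curl (z-component) there is about -4; negative curl means clockwise rotation.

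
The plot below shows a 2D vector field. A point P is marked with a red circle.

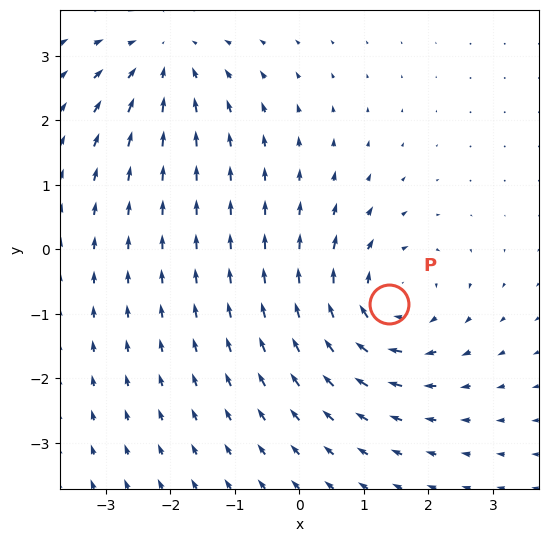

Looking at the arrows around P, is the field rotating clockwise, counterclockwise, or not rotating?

clockwise

Near P at (1.4, -0.8) the arrows circulate clockwise. The curl (z-component) there is about -4; negative curl means clockwise rotation.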